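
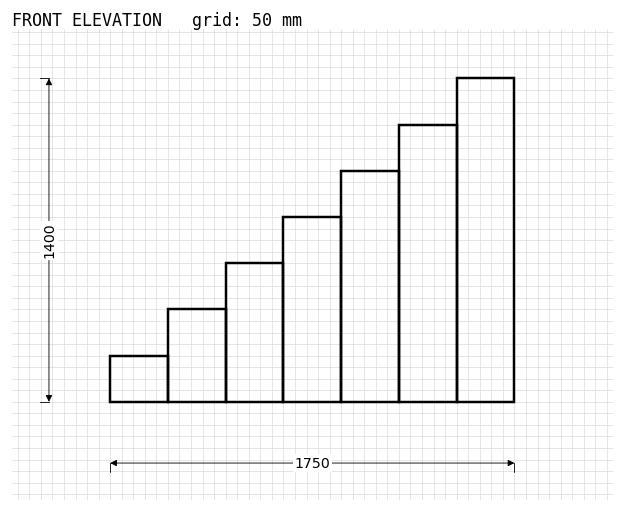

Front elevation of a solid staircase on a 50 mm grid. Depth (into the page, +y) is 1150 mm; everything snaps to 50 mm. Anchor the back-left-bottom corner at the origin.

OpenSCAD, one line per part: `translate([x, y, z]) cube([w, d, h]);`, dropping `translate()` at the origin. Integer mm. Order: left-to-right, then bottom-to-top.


cube([250, 1150, 200]);
translate([250, 0, 0]) cube([250, 1150, 400]);
translate([500, 0, 0]) cube([250, 1150, 600]);
translate([750, 0, 0]) cube([250, 1150, 800]);
translate([1000, 0, 0]) cube([250, 1150, 1000]);
translate([1250, 0, 0]) cube([250, 1150, 1200]);
translate([1500, 0, 0]) cube([250, 1150, 1400]);


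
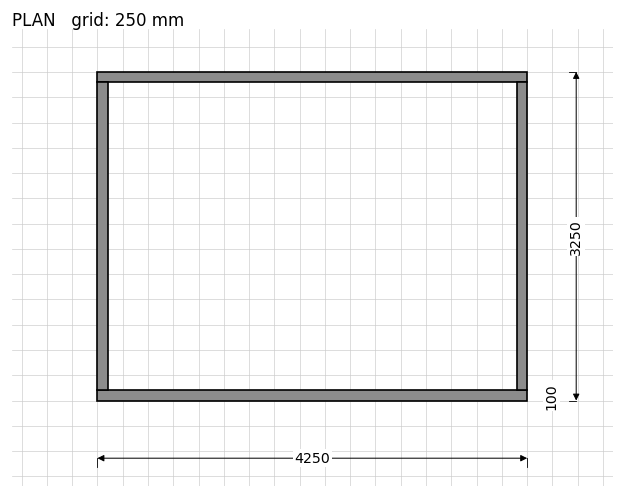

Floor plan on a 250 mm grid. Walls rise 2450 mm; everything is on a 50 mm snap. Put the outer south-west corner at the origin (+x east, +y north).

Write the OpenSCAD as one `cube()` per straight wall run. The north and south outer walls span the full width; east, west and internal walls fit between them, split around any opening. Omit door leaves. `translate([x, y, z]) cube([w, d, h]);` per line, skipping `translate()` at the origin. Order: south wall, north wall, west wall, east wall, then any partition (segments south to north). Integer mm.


cube([4250, 100, 2450]);
translate([0, 3150, 0]) cube([4250, 100, 2450]);
translate([0, 100, 0]) cube([100, 3050, 2450]);
translate([4150, 100, 0]) cube([100, 3050, 2450]);


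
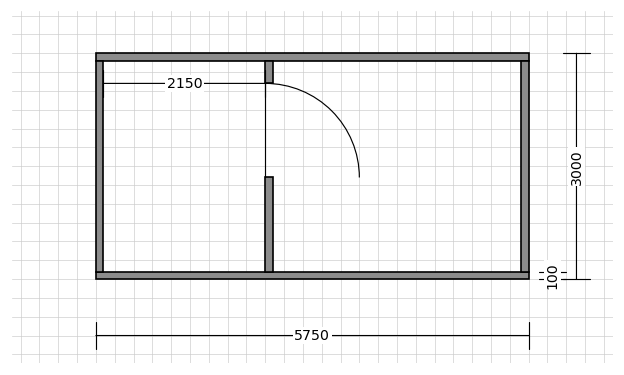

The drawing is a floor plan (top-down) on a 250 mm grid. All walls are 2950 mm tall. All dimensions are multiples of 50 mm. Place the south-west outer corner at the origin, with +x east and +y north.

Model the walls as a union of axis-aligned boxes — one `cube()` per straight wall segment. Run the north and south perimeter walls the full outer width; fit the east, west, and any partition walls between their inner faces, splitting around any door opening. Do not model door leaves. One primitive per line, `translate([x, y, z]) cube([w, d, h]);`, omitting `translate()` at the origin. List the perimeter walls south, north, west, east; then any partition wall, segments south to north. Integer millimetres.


cube([5750, 100, 2950]);
translate([0, 2900, 0]) cube([5750, 100, 2950]);
translate([0, 100, 0]) cube([100, 2800, 2950]);
translate([5650, 100, 0]) cube([100, 2800, 2950]);
translate([2250, 100, 0]) cube([100, 1250, 2950]);
translate([2250, 2600, 0]) cube([100, 300, 2950]);


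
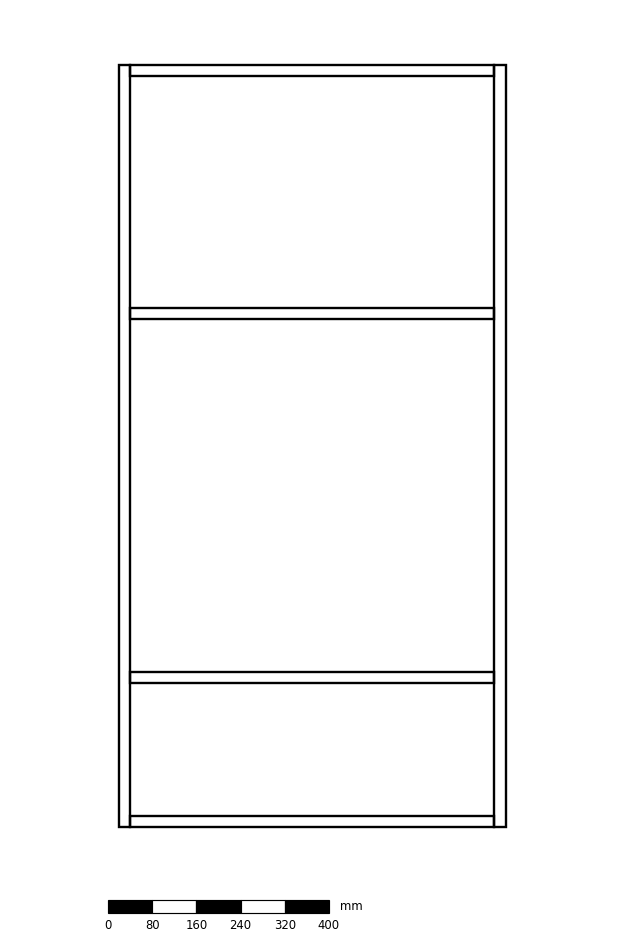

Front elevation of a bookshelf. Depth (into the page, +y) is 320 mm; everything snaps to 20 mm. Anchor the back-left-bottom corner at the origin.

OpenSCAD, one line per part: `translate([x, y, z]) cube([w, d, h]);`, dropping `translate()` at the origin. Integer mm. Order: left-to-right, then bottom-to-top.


cube([20, 320, 1380]);
translate([20, 0, 0]) cube([660, 320, 20]);
translate([20, 0, 260]) cube([660, 320, 20]);
translate([20, 0, 920]) cube([660, 320, 20]);
translate([20, 0, 1360]) cube([660, 320, 20]);
translate([680, 0, 0]) cube([20, 320, 1380]);


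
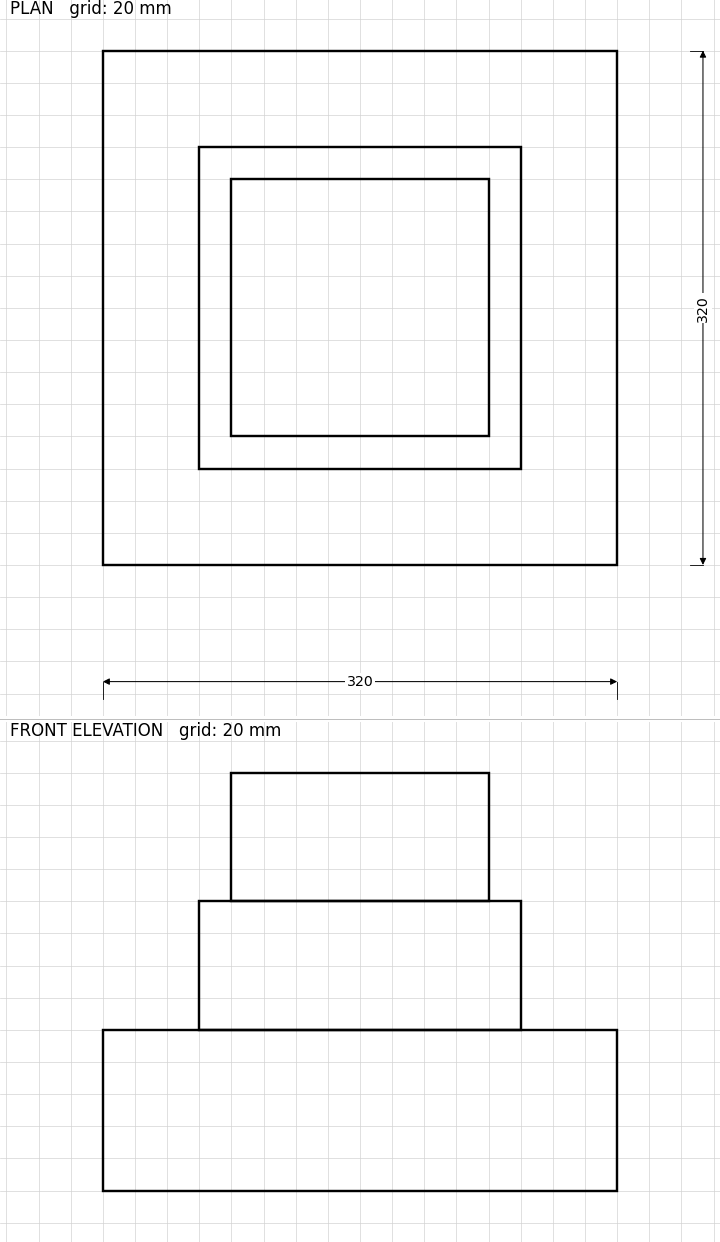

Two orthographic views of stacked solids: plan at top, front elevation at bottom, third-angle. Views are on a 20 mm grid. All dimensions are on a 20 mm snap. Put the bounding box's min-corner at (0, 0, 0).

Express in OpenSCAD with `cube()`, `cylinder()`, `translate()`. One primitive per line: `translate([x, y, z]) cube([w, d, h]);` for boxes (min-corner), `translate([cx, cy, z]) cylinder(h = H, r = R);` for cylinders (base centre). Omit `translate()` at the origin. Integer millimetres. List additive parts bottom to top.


cube([320, 320, 100]);
translate([60, 60, 100]) cube([200, 200, 80]);
translate([80, 80, 180]) cube([160, 160, 80]);


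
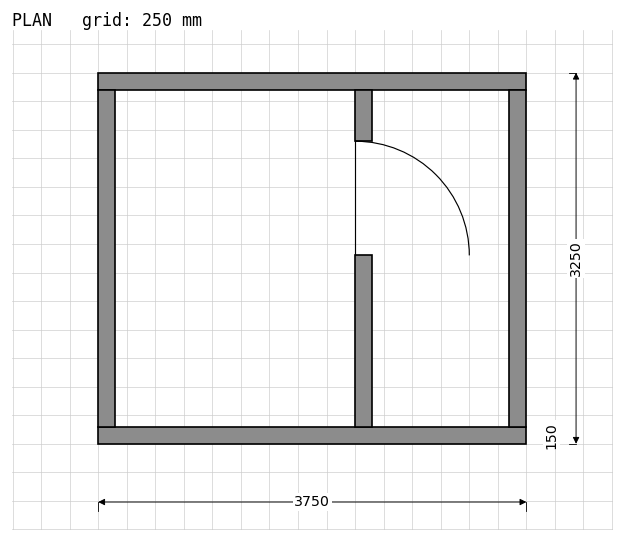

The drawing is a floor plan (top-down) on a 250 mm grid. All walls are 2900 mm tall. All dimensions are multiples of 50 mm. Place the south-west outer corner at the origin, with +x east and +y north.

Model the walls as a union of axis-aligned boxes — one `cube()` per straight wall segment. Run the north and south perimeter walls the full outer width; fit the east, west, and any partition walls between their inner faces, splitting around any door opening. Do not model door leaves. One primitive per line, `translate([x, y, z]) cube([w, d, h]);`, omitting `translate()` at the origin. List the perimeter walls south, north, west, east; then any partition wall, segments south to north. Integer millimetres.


cube([3750, 150, 2900]);
translate([0, 3100, 0]) cube([3750, 150, 2900]);
translate([0, 150, 0]) cube([150, 2950, 2900]);
translate([3600, 150, 0]) cube([150, 2950, 2900]);
translate([2250, 150, 0]) cube([150, 1500, 2900]);
translate([2250, 2650, 0]) cube([150, 450, 2900]);


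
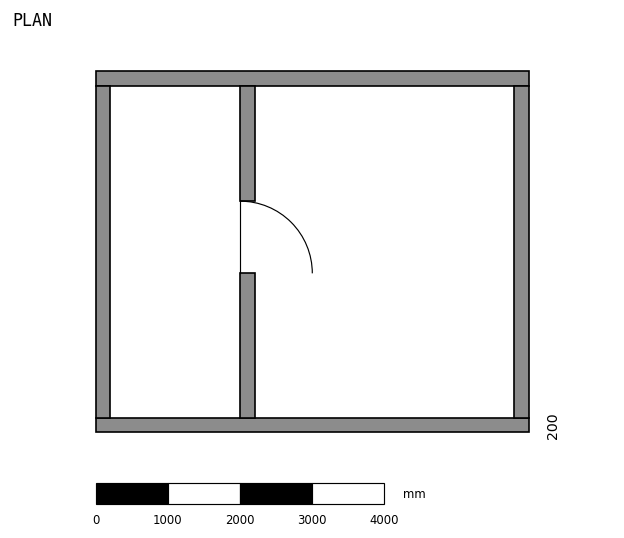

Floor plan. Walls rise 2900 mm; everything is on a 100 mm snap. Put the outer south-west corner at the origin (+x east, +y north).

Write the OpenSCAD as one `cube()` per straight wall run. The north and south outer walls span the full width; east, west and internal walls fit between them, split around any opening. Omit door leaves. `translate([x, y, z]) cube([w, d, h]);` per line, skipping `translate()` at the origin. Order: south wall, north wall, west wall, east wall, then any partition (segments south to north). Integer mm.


cube([6000, 200, 2900]);
translate([0, 4800, 0]) cube([6000, 200, 2900]);
translate([0, 200, 0]) cube([200, 4600, 2900]);
translate([5800, 200, 0]) cube([200, 4600, 2900]);
translate([2000, 200, 0]) cube([200, 2000, 2900]);
translate([2000, 3200, 0]) cube([200, 1600, 2900]);


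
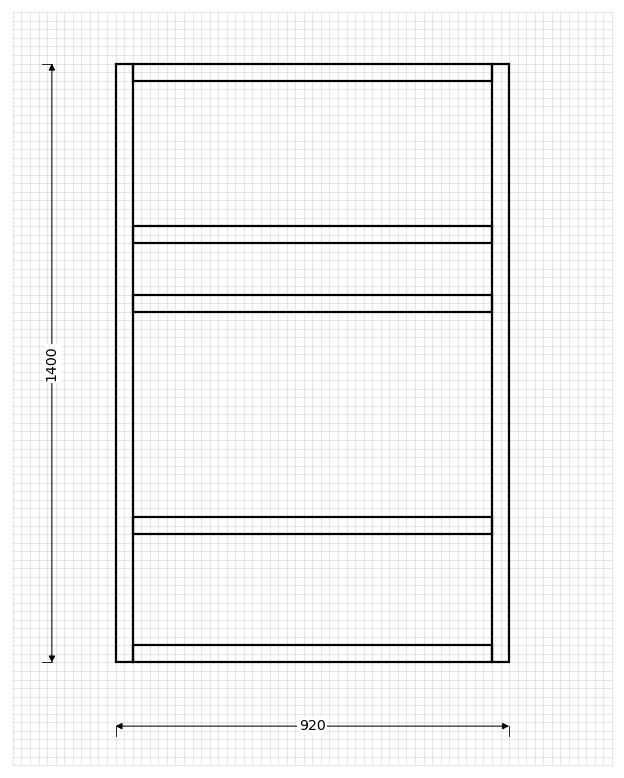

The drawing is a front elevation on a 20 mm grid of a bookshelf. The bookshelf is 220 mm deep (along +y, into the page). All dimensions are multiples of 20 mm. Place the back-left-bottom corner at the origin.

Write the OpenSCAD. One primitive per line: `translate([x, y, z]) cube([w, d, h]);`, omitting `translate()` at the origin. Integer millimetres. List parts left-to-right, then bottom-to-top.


cube([40, 220, 1400]);
translate([40, 0, 0]) cube([840, 220, 40]);
translate([40, 0, 300]) cube([840, 220, 40]);
translate([40, 0, 820]) cube([840, 220, 40]);
translate([40, 0, 980]) cube([840, 220, 40]);
translate([40, 0, 1360]) cube([840, 220, 40]);
translate([880, 0, 0]) cube([40, 220, 1400]);


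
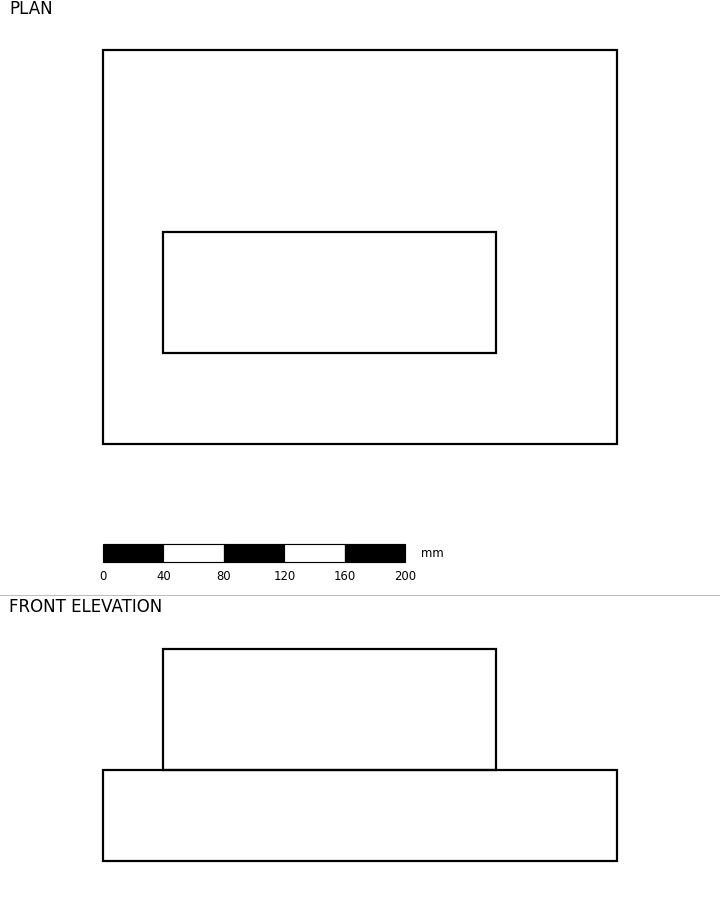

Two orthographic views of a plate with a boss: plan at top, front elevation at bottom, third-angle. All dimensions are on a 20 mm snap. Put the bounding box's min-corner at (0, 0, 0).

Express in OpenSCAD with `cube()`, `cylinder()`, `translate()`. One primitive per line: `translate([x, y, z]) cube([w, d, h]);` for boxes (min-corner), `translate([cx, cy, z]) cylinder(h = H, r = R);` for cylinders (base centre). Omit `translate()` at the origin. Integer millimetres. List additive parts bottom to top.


cube([340, 260, 60]);
translate([40, 60, 60]) cube([220, 80, 80]);


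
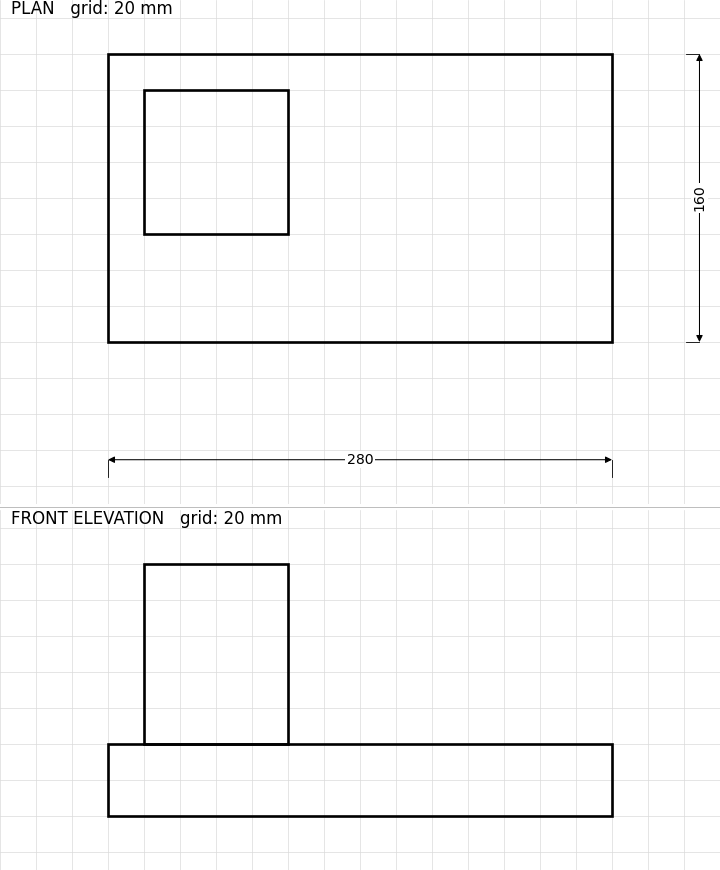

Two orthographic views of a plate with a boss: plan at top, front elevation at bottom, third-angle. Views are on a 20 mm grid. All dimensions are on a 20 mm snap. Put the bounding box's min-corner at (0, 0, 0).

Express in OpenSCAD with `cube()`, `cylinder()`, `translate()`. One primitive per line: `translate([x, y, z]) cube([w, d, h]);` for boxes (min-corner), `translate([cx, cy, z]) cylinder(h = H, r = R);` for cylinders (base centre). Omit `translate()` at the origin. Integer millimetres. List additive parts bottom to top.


cube([280, 160, 40]);
translate([20, 60, 40]) cube([80, 80, 100]);


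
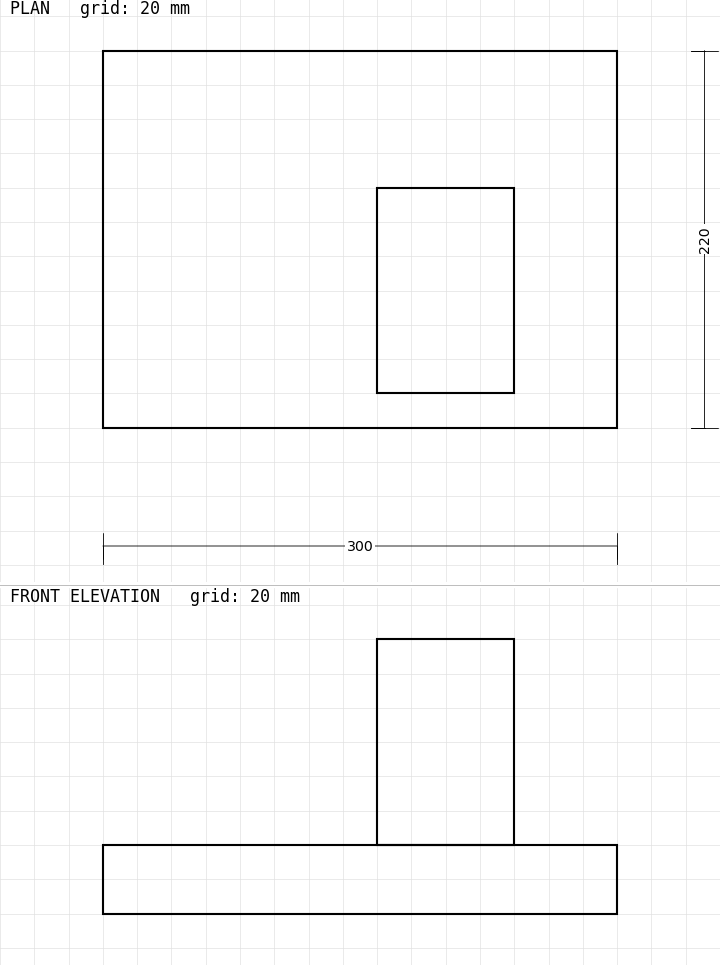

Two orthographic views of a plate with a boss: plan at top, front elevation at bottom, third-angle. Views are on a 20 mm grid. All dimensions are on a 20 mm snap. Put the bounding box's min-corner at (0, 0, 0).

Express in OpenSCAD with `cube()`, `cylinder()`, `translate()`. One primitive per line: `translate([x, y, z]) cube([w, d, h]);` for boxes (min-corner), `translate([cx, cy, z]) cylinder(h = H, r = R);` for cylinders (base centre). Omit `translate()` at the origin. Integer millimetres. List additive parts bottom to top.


cube([300, 220, 40]);
translate([160, 20, 40]) cube([80, 120, 120]);


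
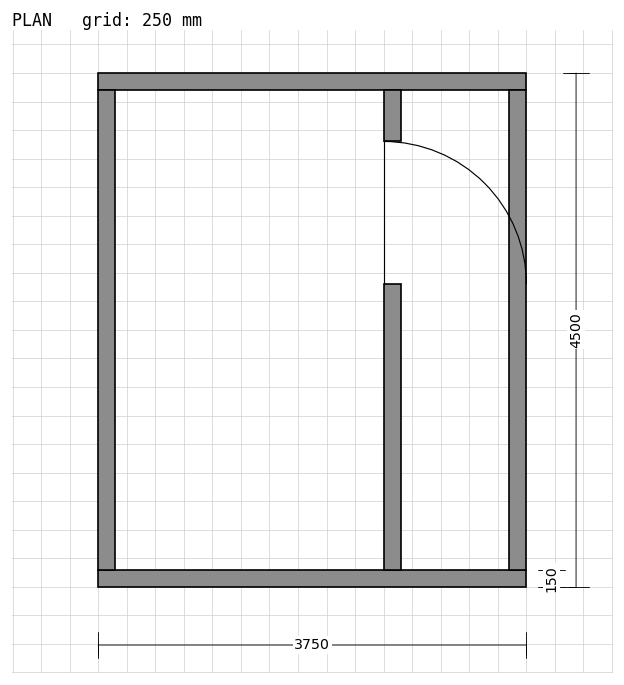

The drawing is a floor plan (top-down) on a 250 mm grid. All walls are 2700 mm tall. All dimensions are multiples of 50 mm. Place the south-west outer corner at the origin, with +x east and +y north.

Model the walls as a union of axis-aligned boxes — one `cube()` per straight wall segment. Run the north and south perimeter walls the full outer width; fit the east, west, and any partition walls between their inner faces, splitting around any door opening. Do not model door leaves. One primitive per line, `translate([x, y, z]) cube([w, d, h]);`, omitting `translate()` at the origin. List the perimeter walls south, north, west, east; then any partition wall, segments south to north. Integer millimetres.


cube([3750, 150, 2700]);
translate([0, 4350, 0]) cube([3750, 150, 2700]);
translate([0, 150, 0]) cube([150, 4200, 2700]);
translate([3600, 150, 0]) cube([150, 4200, 2700]);
translate([2500, 150, 0]) cube([150, 2500, 2700]);
translate([2500, 3900, 0]) cube([150, 450, 2700]);


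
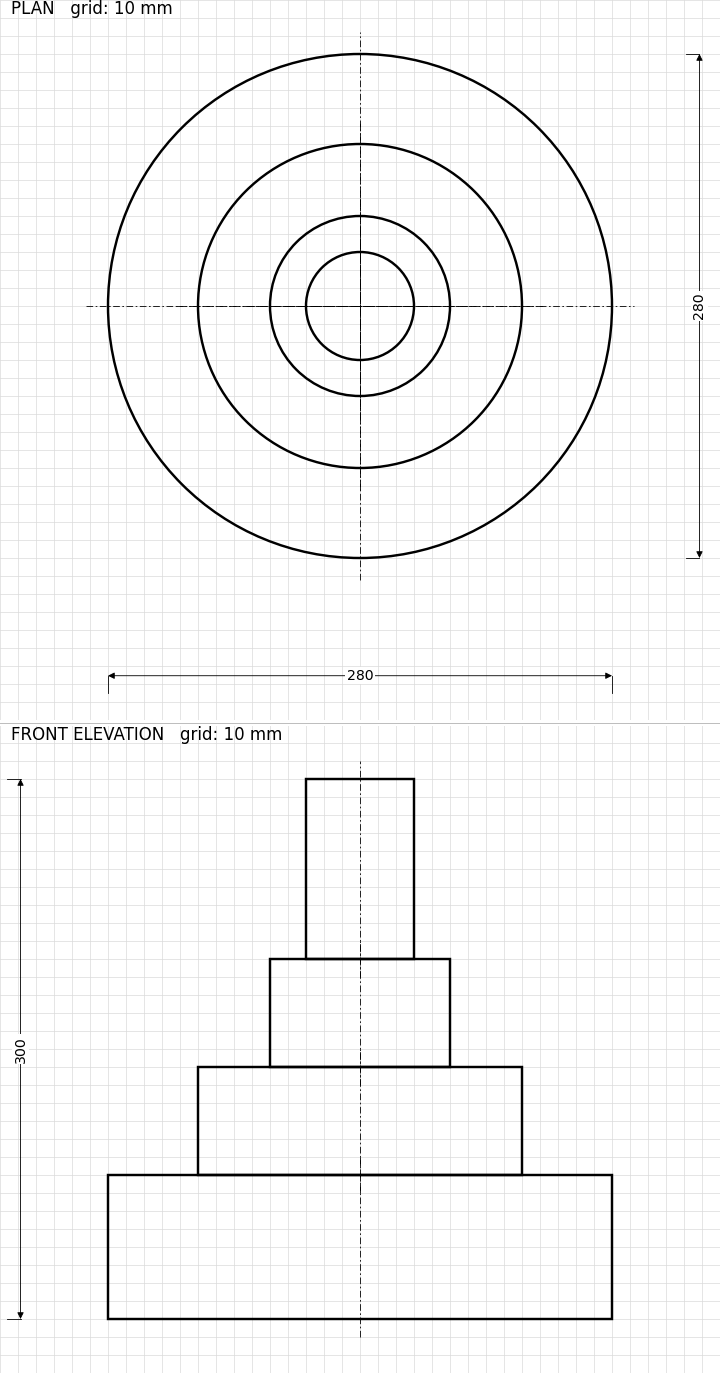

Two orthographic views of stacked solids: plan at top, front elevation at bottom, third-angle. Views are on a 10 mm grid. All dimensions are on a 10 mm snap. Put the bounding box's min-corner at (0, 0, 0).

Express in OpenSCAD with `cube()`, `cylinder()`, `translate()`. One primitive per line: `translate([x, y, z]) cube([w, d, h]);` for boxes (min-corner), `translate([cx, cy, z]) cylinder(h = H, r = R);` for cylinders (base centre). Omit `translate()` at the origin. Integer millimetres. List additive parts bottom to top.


translate([140, 140, 0]) cylinder(h = 80, r = 140);
translate([140, 140, 80]) cylinder(h = 60, r = 90);
translate([140, 140, 140]) cylinder(h = 60, r = 50);
translate([140, 140, 200]) cylinder(h = 100, r = 30);


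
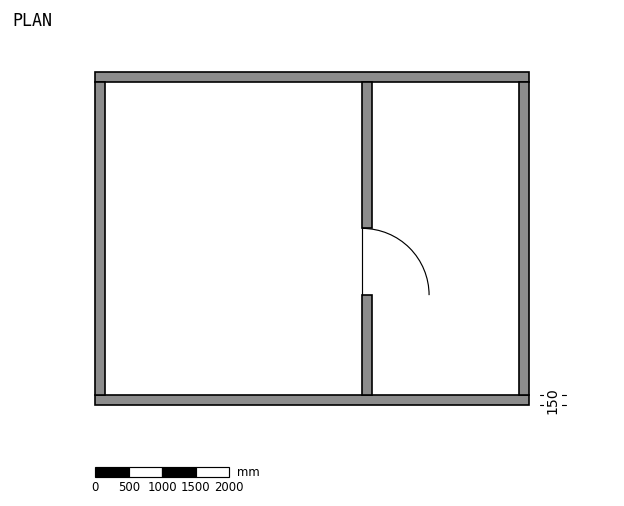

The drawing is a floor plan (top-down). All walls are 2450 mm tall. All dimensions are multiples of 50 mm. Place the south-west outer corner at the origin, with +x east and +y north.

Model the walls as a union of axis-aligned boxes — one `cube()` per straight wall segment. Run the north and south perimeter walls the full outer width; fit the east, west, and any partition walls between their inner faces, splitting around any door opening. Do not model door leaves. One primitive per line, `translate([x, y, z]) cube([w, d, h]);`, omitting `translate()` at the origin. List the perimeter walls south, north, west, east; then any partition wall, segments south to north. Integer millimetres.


cube([6500, 150, 2450]);
translate([0, 4850, 0]) cube([6500, 150, 2450]);
translate([0, 150, 0]) cube([150, 4700, 2450]);
translate([6350, 150, 0]) cube([150, 4700, 2450]);
translate([4000, 150, 0]) cube([150, 1500, 2450]);
translate([4000, 2650, 0]) cube([150, 2200, 2450]);


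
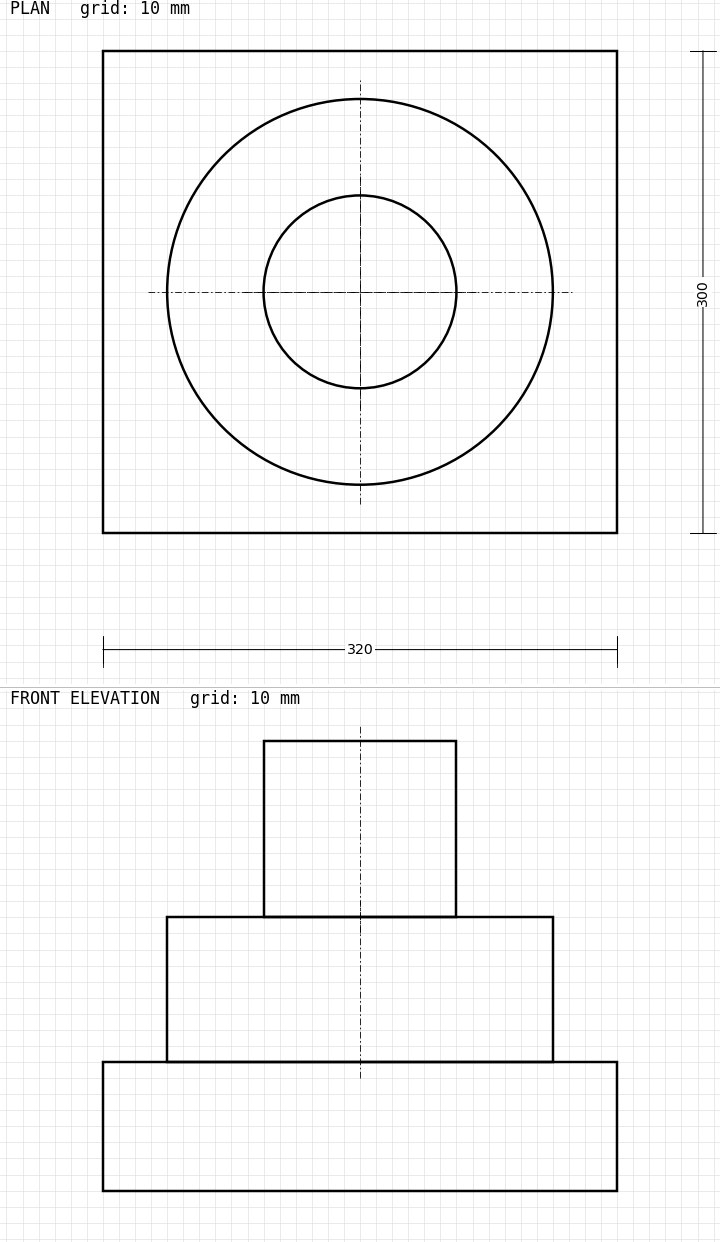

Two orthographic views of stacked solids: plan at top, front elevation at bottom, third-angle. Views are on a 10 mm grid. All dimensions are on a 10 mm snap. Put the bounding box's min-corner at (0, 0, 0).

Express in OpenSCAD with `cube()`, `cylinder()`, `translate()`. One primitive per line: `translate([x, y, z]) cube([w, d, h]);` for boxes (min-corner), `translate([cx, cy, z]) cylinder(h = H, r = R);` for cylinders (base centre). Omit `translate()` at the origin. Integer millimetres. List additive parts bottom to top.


cube([320, 300, 80]);
translate([160, 150, 80]) cylinder(h = 90, r = 120);
translate([160, 150, 170]) cylinder(h = 110, r = 60);


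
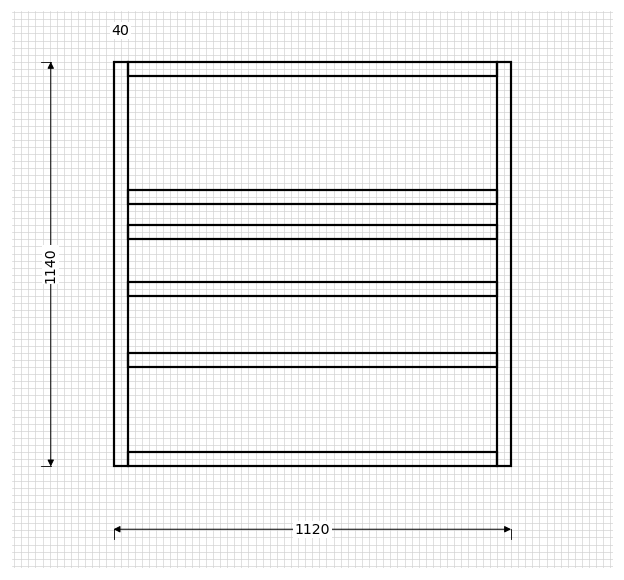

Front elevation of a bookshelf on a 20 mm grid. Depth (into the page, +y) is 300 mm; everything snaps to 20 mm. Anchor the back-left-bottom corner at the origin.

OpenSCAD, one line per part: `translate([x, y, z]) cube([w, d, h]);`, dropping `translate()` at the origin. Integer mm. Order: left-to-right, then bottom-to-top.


cube([40, 300, 1140]);
translate([40, 0, 0]) cube([1040, 300, 40]);
translate([40, 0, 280]) cube([1040, 300, 40]);
translate([40, 0, 480]) cube([1040, 300, 40]);
translate([40, 0, 640]) cube([1040, 300, 40]);
translate([40, 0, 740]) cube([1040, 300, 40]);
translate([40, 0, 1100]) cube([1040, 300, 40]);
translate([1080, 0, 0]) cube([40, 300, 1140]);


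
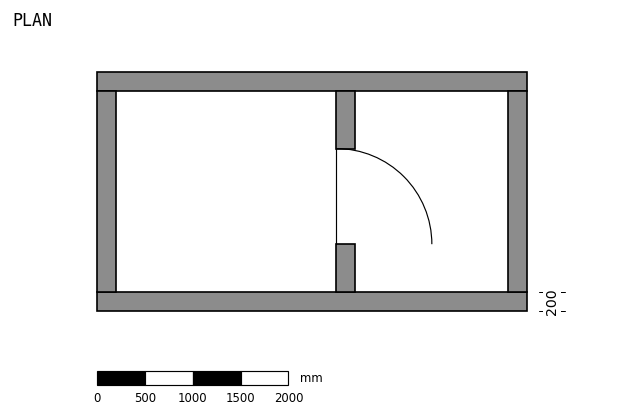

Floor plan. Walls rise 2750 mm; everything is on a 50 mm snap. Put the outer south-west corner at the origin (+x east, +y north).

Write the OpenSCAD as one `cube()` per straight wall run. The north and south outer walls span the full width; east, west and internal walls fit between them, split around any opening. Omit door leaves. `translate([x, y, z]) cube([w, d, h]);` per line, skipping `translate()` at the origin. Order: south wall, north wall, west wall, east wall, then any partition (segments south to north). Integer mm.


cube([4500, 200, 2750]);
translate([0, 2300, 0]) cube([4500, 200, 2750]);
translate([0, 200, 0]) cube([200, 2100, 2750]);
translate([4300, 200, 0]) cube([200, 2100, 2750]);
translate([2500, 200, 0]) cube([200, 500, 2750]);
translate([2500, 1700, 0]) cube([200, 600, 2750]);


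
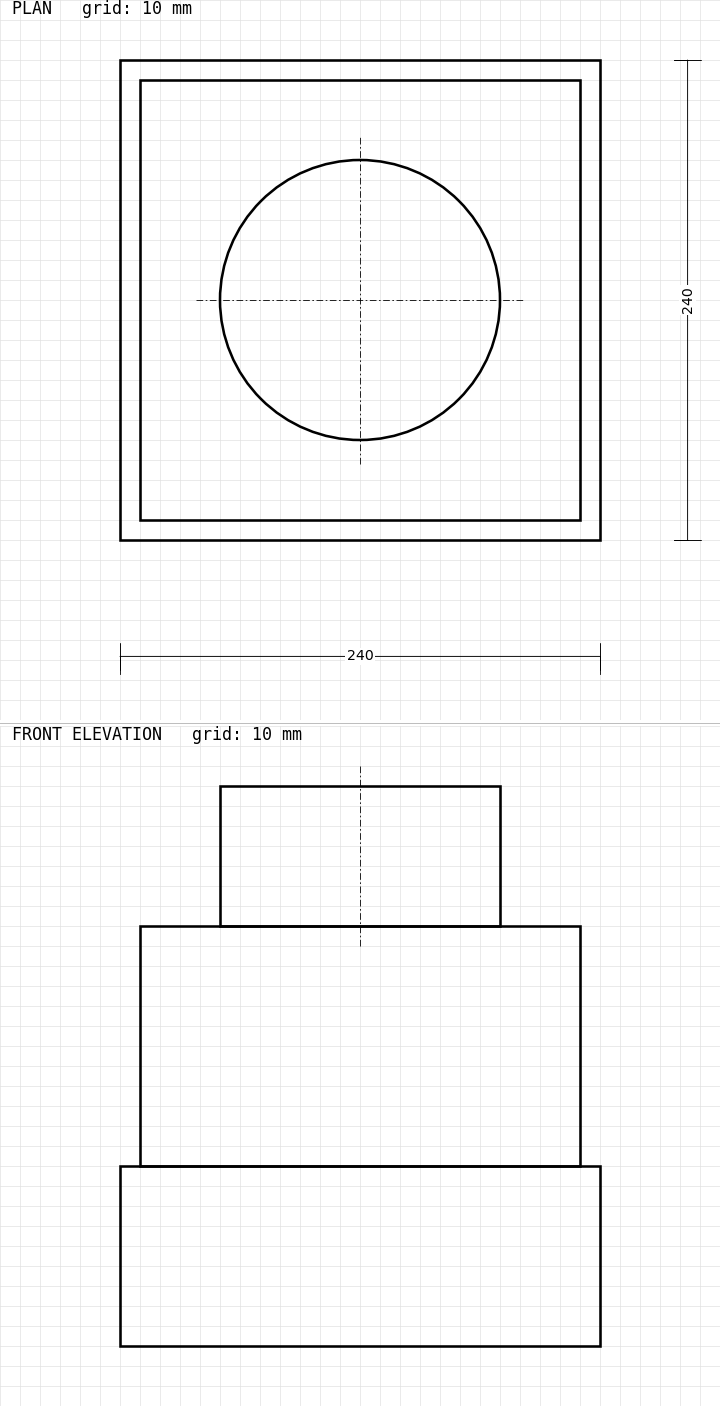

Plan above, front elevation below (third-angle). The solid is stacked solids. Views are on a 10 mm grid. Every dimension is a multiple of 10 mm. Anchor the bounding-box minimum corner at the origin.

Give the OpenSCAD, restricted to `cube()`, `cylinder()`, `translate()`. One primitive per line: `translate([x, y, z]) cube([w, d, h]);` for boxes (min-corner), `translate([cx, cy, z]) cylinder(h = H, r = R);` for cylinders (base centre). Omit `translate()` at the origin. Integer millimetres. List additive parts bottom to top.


cube([240, 240, 90]);
translate([10, 10, 90]) cube([220, 220, 120]);
translate([120, 120, 210]) cylinder(h = 70, r = 70);


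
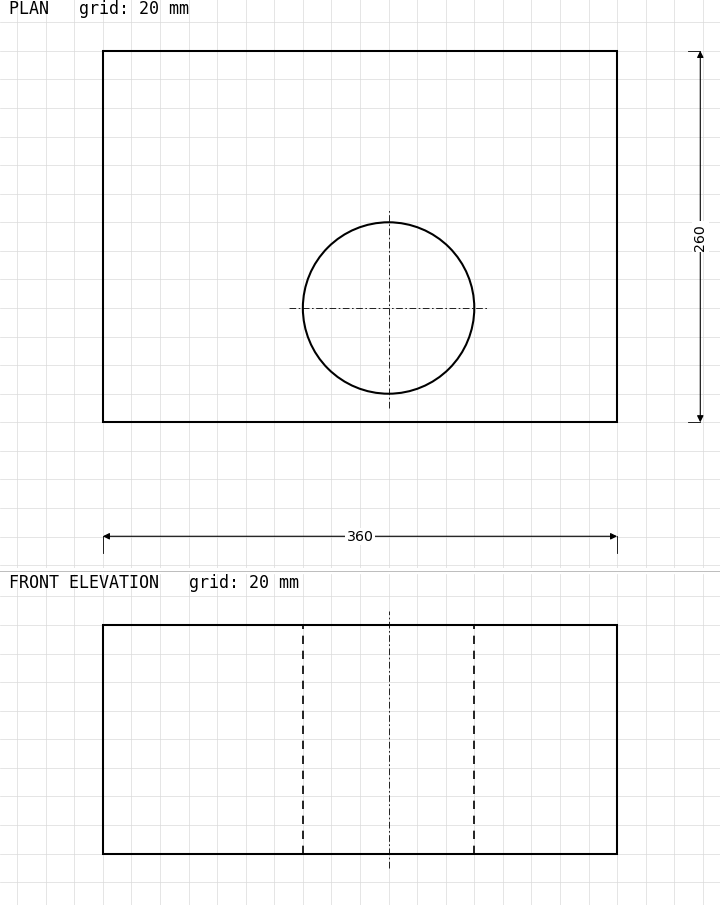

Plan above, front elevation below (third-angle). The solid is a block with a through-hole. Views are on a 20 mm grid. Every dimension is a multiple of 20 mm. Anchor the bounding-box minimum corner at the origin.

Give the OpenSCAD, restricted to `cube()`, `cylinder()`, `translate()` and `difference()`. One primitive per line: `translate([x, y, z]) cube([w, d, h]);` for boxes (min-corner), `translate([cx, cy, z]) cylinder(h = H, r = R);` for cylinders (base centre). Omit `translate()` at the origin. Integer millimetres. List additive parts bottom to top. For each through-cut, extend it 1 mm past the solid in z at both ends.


difference() {
  cube([360, 260, 160]);
  translate([200, 80, -1]) cylinder(h = 162, r = 60);
}


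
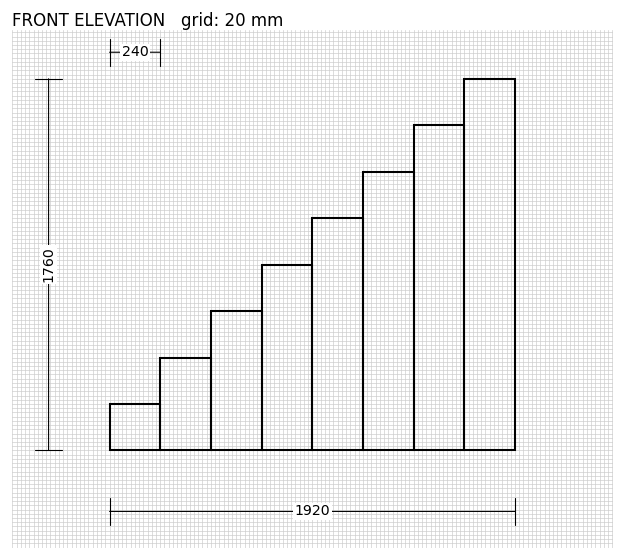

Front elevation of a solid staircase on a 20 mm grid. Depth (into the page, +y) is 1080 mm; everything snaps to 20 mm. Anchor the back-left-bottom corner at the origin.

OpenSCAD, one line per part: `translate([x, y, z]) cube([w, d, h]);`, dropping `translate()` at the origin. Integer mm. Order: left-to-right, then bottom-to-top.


cube([240, 1080, 220]);
translate([240, 0, 0]) cube([240, 1080, 440]);
translate([480, 0, 0]) cube([240, 1080, 660]);
translate([720, 0, 0]) cube([240, 1080, 880]);
translate([960, 0, 0]) cube([240, 1080, 1100]);
translate([1200, 0, 0]) cube([240, 1080, 1320]);
translate([1440, 0, 0]) cube([240, 1080, 1540]);
translate([1680, 0, 0]) cube([240, 1080, 1760]);


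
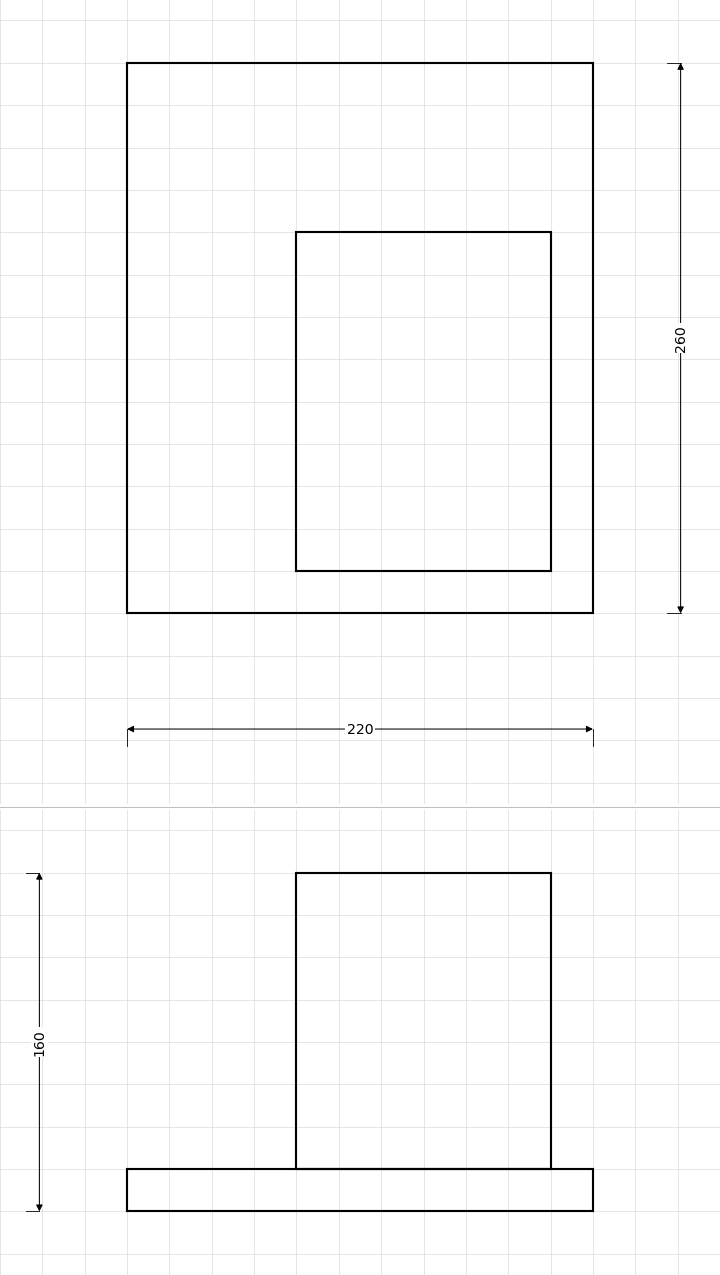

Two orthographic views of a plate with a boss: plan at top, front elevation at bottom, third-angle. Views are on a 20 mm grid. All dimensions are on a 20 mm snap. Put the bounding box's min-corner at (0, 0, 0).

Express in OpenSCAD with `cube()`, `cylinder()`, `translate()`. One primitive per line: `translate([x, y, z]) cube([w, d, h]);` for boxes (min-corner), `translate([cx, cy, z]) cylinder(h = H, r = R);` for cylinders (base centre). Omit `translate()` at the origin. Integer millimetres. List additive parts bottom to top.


cube([220, 260, 20]);
translate([80, 20, 20]) cube([120, 160, 140]);


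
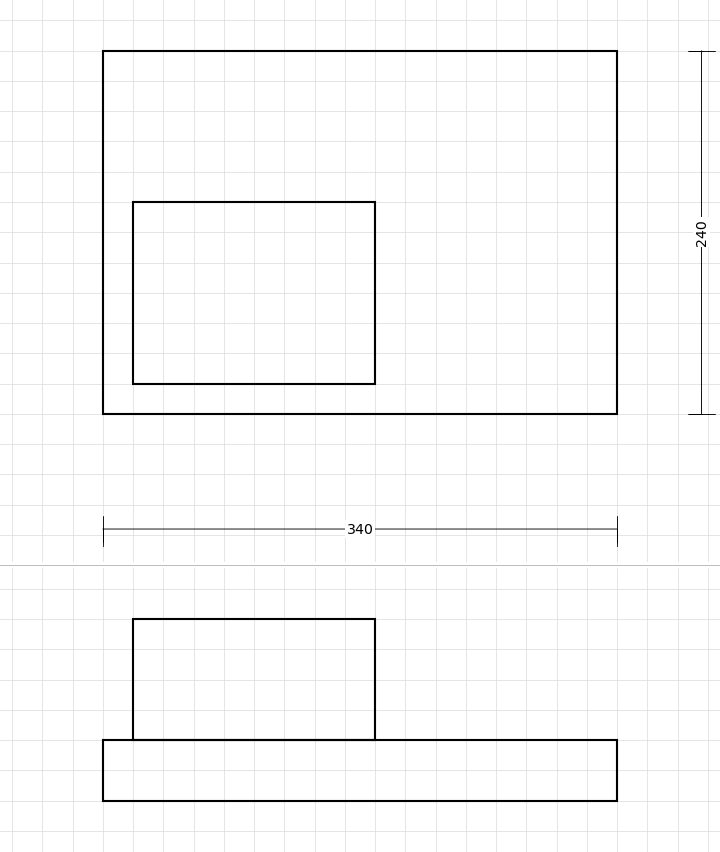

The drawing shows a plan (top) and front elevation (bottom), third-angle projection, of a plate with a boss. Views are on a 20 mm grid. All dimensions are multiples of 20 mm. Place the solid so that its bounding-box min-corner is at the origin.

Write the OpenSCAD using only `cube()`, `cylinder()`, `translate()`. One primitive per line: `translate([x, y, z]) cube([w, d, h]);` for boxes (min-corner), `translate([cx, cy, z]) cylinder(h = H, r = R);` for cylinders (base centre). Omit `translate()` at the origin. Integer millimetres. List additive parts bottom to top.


cube([340, 240, 40]);
translate([20, 20, 40]) cube([160, 120, 80]);


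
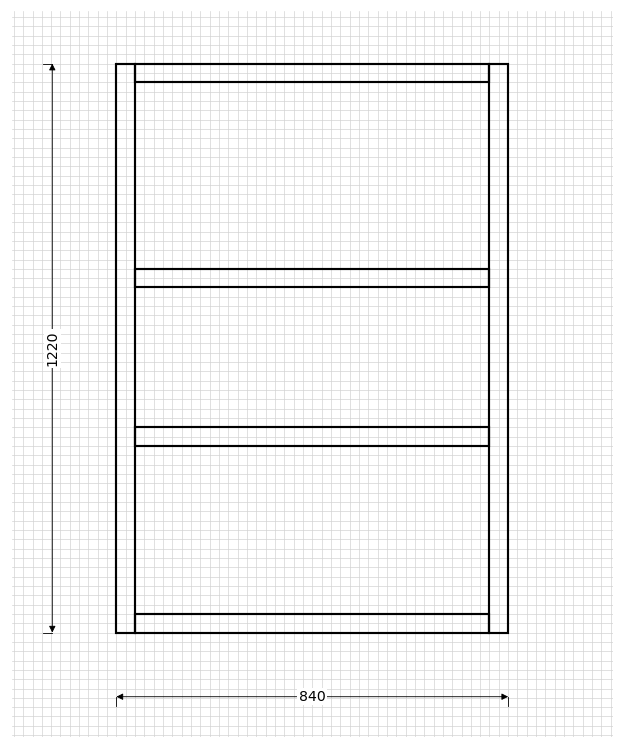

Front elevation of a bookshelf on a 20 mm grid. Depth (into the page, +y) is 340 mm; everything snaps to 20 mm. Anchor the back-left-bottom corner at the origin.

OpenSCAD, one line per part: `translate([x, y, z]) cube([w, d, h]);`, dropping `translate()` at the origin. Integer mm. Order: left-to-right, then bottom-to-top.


cube([40, 340, 1220]);
translate([40, 0, 0]) cube([760, 340, 40]);
translate([40, 0, 400]) cube([760, 340, 40]);
translate([40, 0, 740]) cube([760, 340, 40]);
translate([40, 0, 1180]) cube([760, 340, 40]);
translate([800, 0, 0]) cube([40, 340, 1220]);


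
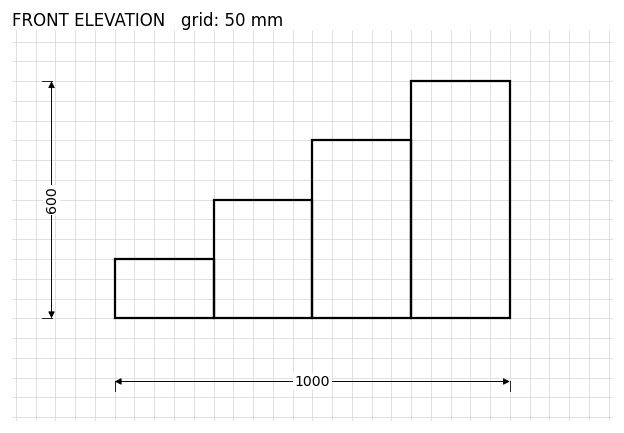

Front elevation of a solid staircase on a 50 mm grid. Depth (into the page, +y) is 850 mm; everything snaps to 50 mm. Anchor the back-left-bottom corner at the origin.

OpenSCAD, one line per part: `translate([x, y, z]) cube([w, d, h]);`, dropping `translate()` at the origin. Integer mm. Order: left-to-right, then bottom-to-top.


cube([250, 850, 150]);
translate([250, 0, 0]) cube([250, 850, 300]);
translate([500, 0, 0]) cube([250, 850, 450]);
translate([750, 0, 0]) cube([250, 850, 600]);


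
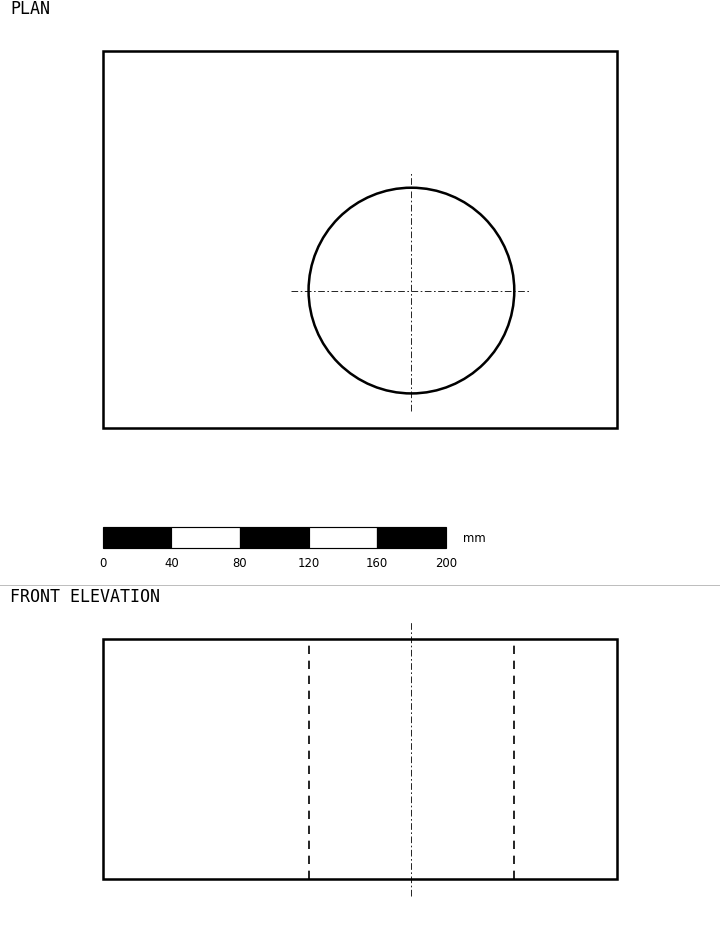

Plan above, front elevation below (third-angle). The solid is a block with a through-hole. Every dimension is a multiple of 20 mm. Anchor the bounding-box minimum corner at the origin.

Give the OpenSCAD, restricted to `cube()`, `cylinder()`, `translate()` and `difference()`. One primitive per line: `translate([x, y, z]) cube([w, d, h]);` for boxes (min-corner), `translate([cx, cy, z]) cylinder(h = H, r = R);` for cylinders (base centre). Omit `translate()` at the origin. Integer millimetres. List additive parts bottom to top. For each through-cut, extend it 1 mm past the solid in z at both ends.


difference() {
  cube([300, 220, 140]);
  translate([180, 80, -1]) cylinder(h = 142, r = 60);
}


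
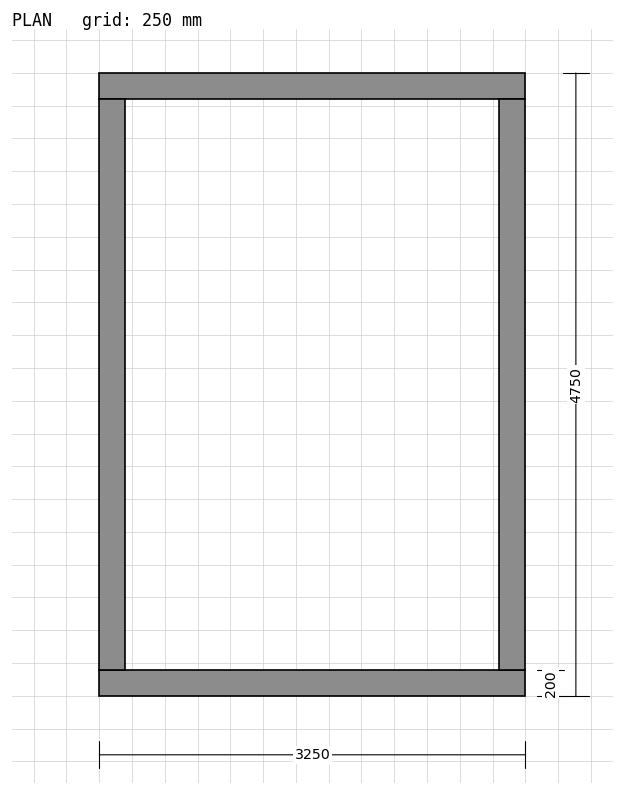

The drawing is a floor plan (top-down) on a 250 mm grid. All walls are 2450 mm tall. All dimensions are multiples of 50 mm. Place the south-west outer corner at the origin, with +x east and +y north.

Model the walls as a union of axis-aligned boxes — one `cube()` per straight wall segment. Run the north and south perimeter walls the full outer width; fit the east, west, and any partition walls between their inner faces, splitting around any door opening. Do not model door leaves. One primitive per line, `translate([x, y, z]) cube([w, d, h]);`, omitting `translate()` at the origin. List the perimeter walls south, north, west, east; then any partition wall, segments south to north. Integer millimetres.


cube([3250, 200, 2450]);
translate([0, 4550, 0]) cube([3250, 200, 2450]);
translate([0, 200, 0]) cube([200, 4350, 2450]);
translate([3050, 200, 0]) cube([200, 4350, 2450]);


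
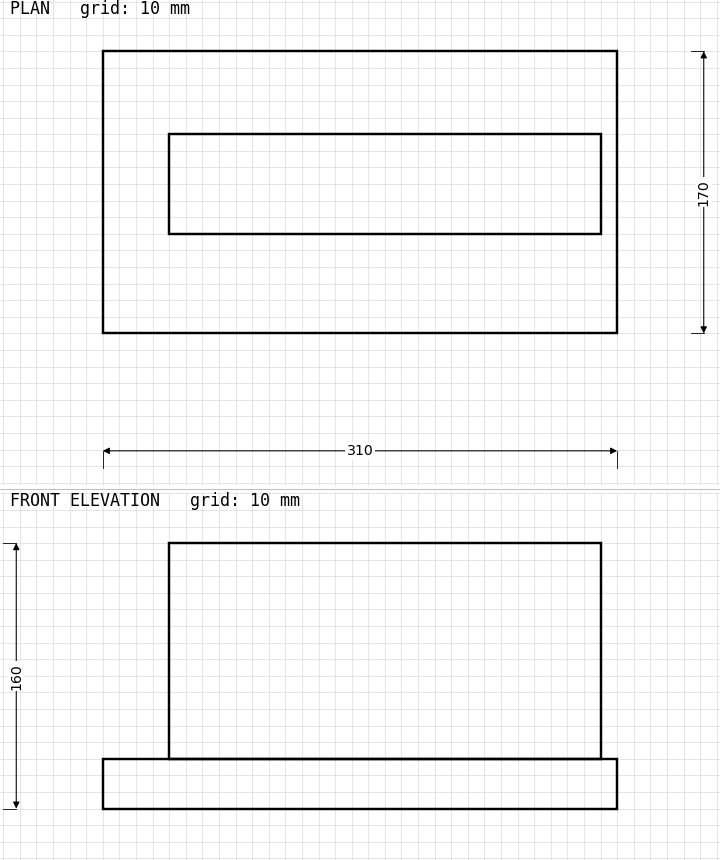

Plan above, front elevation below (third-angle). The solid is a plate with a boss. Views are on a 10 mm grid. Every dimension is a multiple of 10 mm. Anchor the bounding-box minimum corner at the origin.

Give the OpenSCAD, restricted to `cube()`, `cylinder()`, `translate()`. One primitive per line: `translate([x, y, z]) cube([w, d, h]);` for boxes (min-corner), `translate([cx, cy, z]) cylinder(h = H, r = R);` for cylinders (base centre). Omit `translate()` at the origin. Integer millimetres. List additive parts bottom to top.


cube([310, 170, 30]);
translate([40, 60, 30]) cube([260, 60, 130]);


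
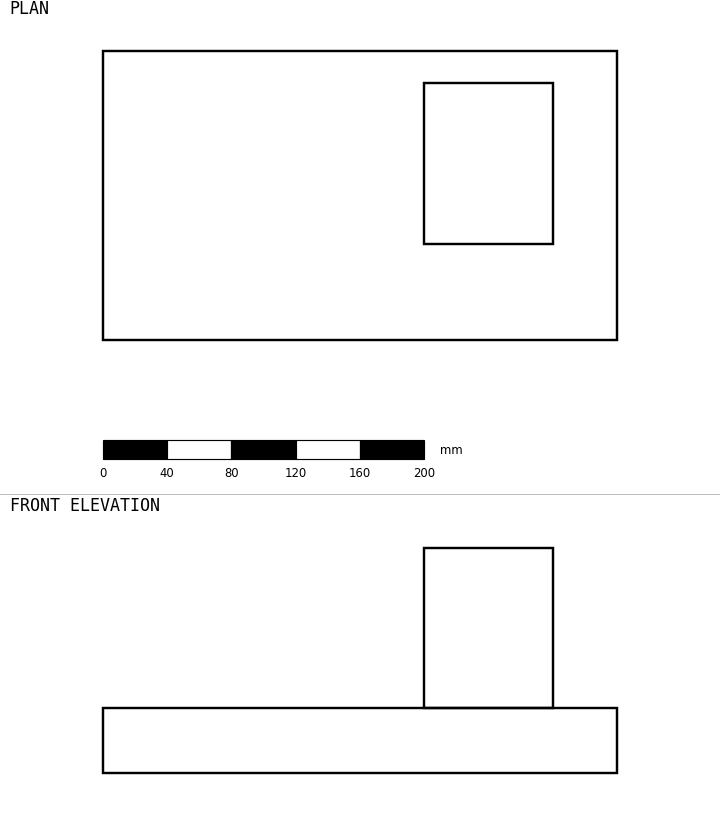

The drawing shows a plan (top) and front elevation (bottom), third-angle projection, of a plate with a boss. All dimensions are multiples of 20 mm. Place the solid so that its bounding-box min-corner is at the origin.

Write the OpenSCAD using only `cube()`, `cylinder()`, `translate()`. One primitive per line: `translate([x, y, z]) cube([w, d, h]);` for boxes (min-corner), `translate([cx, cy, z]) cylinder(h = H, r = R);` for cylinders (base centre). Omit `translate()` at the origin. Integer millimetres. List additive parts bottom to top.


cube([320, 180, 40]);
translate([200, 60, 40]) cube([80, 100, 100]);


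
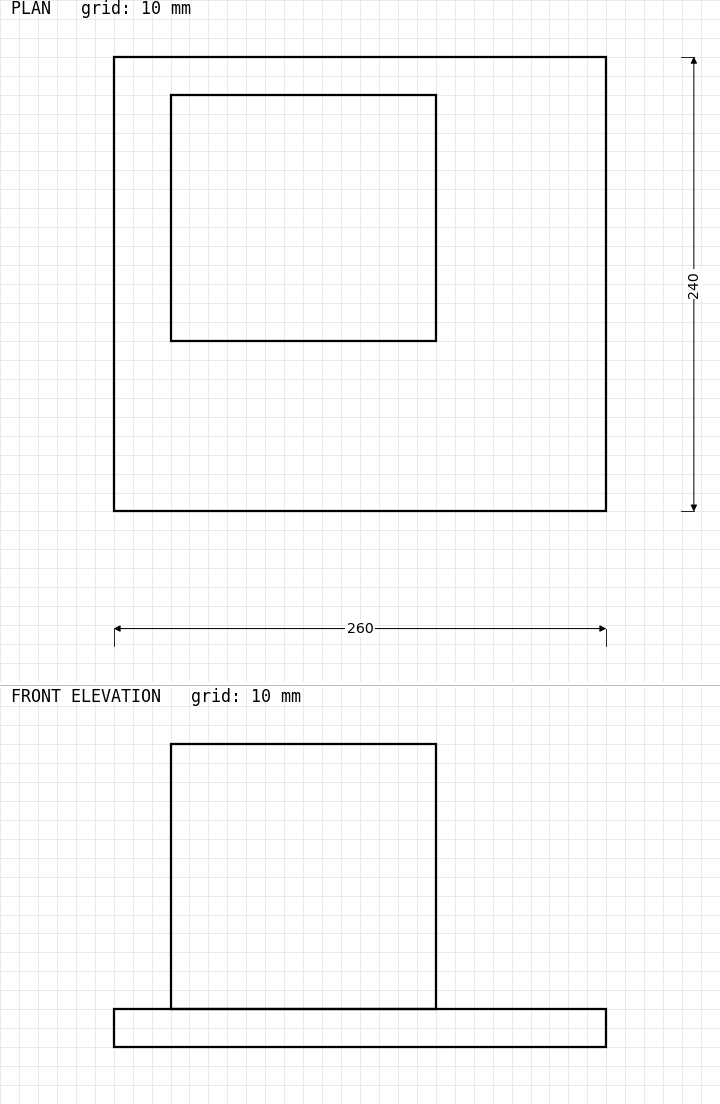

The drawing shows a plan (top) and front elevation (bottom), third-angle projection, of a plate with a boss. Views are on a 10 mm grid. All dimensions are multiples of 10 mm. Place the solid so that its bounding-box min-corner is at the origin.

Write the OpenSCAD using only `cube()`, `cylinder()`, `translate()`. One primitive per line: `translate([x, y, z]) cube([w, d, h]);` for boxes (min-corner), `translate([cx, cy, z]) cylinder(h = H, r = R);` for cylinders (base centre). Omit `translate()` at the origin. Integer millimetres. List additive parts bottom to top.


cube([260, 240, 20]);
translate([30, 90, 20]) cube([140, 130, 140]);


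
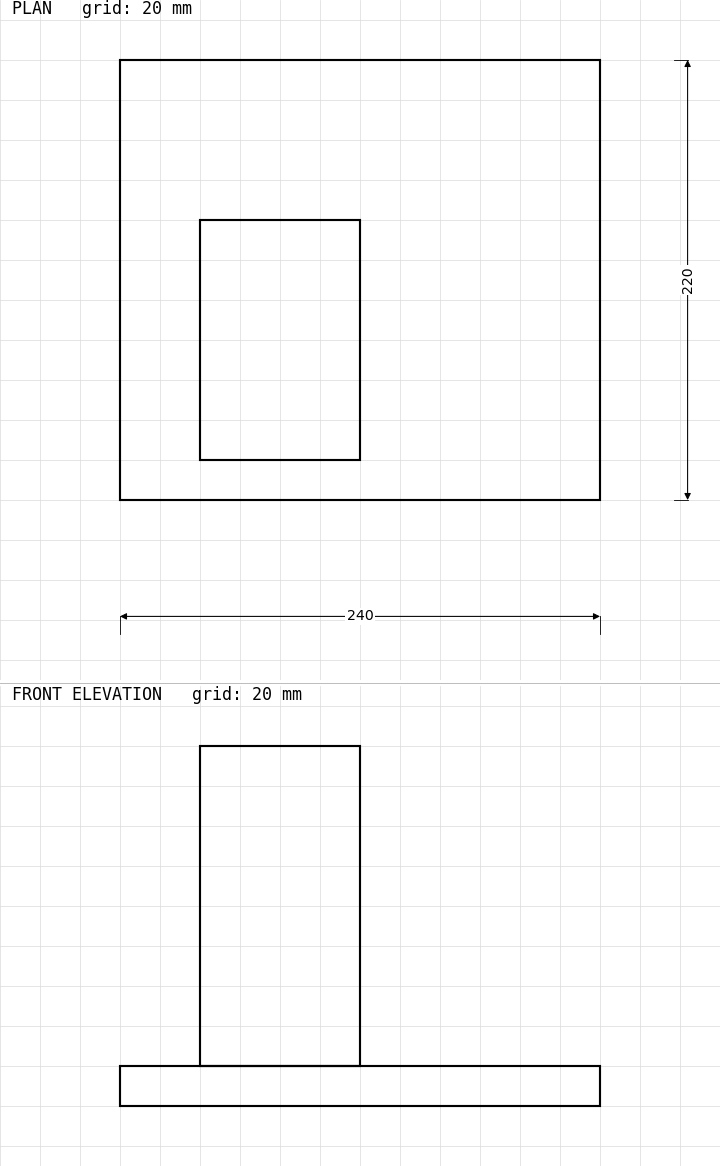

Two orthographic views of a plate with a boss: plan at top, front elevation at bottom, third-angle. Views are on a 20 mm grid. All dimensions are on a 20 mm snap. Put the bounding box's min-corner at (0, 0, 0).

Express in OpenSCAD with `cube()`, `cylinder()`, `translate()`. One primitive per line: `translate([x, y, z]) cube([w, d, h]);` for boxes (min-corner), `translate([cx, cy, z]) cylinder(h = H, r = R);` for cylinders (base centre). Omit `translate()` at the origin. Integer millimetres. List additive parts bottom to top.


cube([240, 220, 20]);
translate([40, 20, 20]) cube([80, 120, 160]);


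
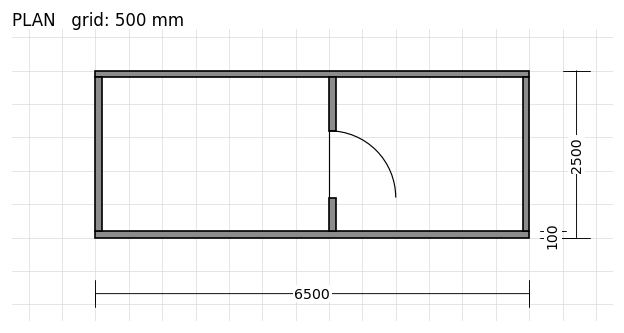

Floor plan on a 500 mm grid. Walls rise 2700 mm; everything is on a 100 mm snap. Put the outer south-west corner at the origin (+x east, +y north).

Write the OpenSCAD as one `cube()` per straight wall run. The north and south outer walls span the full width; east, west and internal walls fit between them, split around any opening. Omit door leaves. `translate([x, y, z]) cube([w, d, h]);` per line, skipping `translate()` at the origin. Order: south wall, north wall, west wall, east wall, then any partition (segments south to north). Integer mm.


cube([6500, 100, 2700]);
translate([0, 2400, 0]) cube([6500, 100, 2700]);
translate([0, 100, 0]) cube([100, 2300, 2700]);
translate([6400, 100, 0]) cube([100, 2300, 2700]);
translate([3500, 100, 0]) cube([100, 500, 2700]);
translate([3500, 1600, 0]) cube([100, 800, 2700]);


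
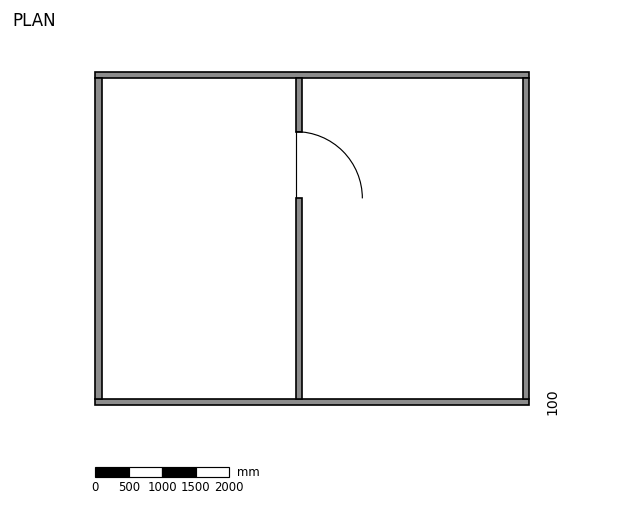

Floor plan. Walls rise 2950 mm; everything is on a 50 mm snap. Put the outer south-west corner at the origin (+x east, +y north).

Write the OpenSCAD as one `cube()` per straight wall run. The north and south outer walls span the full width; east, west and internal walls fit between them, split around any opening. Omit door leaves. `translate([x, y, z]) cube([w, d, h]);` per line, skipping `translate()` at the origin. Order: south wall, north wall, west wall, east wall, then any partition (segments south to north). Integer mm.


cube([6500, 100, 2950]);
translate([0, 4900, 0]) cube([6500, 100, 2950]);
translate([0, 100, 0]) cube([100, 4800, 2950]);
translate([6400, 100, 0]) cube([100, 4800, 2950]);
translate([3000, 100, 0]) cube([100, 3000, 2950]);
translate([3000, 4100, 0]) cube([100, 800, 2950]);


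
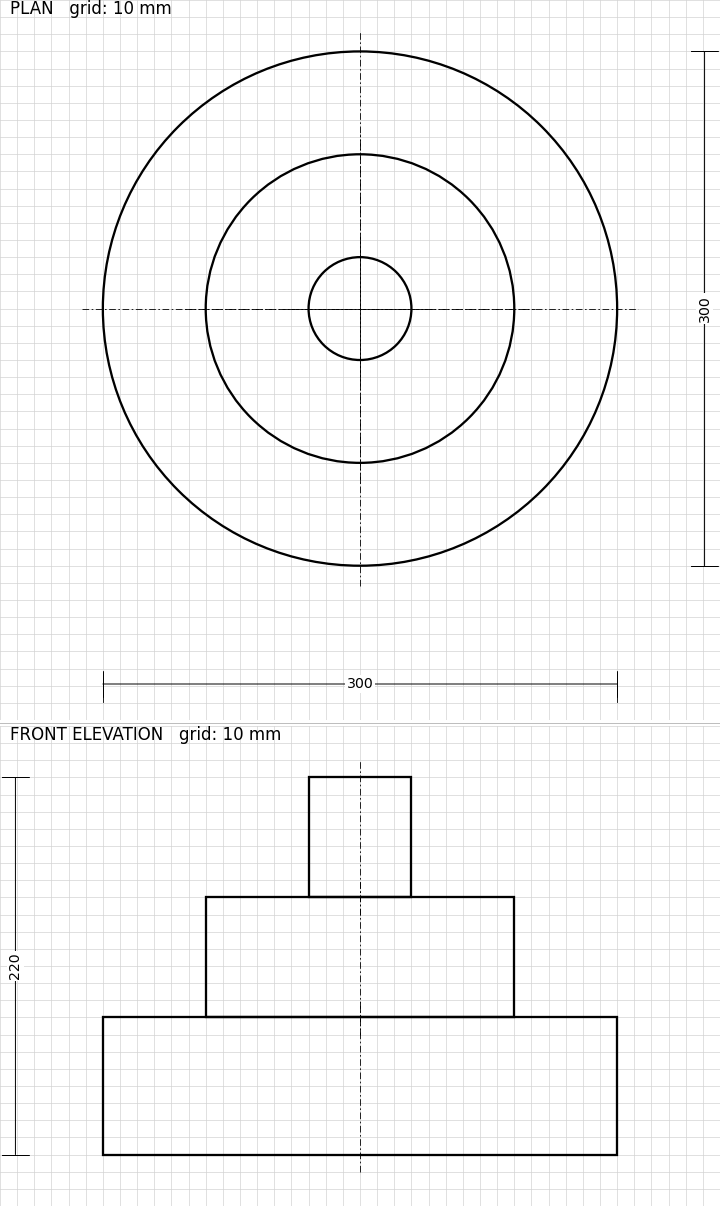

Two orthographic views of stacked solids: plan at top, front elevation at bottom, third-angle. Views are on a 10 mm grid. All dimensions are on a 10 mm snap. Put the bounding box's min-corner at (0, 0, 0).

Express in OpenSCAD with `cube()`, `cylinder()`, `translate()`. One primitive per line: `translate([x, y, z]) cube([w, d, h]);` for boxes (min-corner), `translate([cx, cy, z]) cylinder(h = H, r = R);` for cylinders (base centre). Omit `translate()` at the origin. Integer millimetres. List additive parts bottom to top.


translate([150, 150, 0]) cylinder(h = 80, r = 150);
translate([150, 150, 80]) cylinder(h = 70, r = 90);
translate([150, 150, 150]) cylinder(h = 70, r = 30);


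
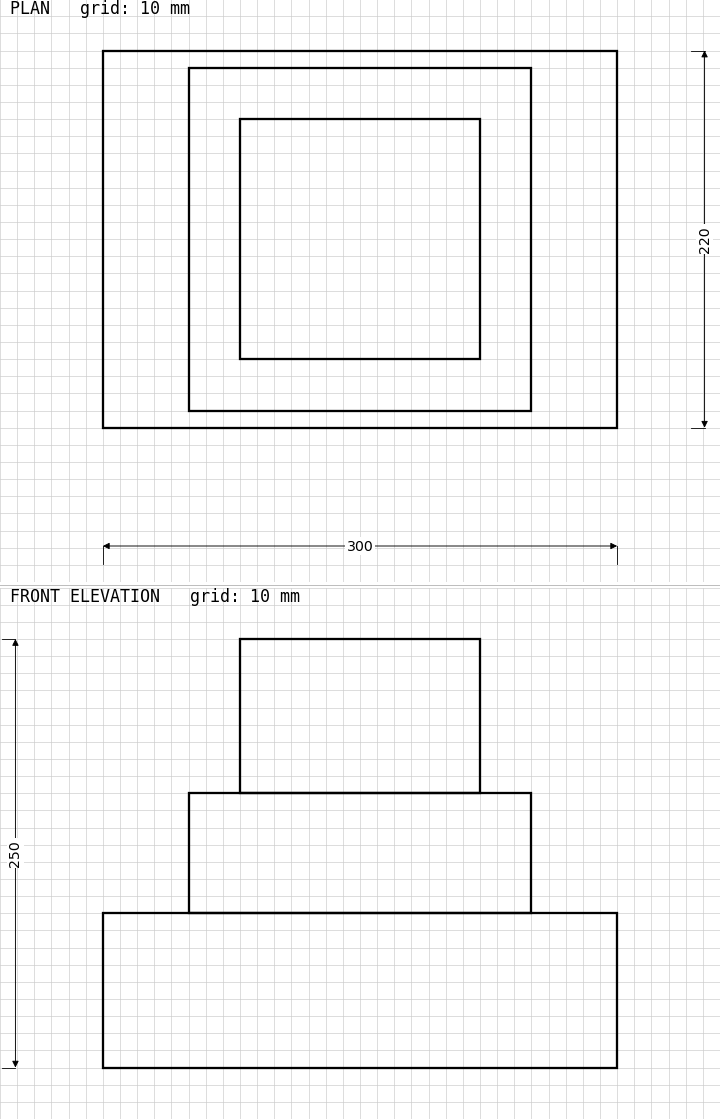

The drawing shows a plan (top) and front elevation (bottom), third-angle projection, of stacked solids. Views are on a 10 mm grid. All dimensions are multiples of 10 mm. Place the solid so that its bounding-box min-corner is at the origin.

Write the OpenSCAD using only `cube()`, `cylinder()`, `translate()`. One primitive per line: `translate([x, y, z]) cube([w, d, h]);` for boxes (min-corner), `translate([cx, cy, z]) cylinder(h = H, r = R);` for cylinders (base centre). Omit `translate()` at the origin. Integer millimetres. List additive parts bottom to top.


cube([300, 220, 90]);
translate([50, 10, 90]) cube([200, 200, 70]);
translate([80, 40, 160]) cube([140, 140, 90]);


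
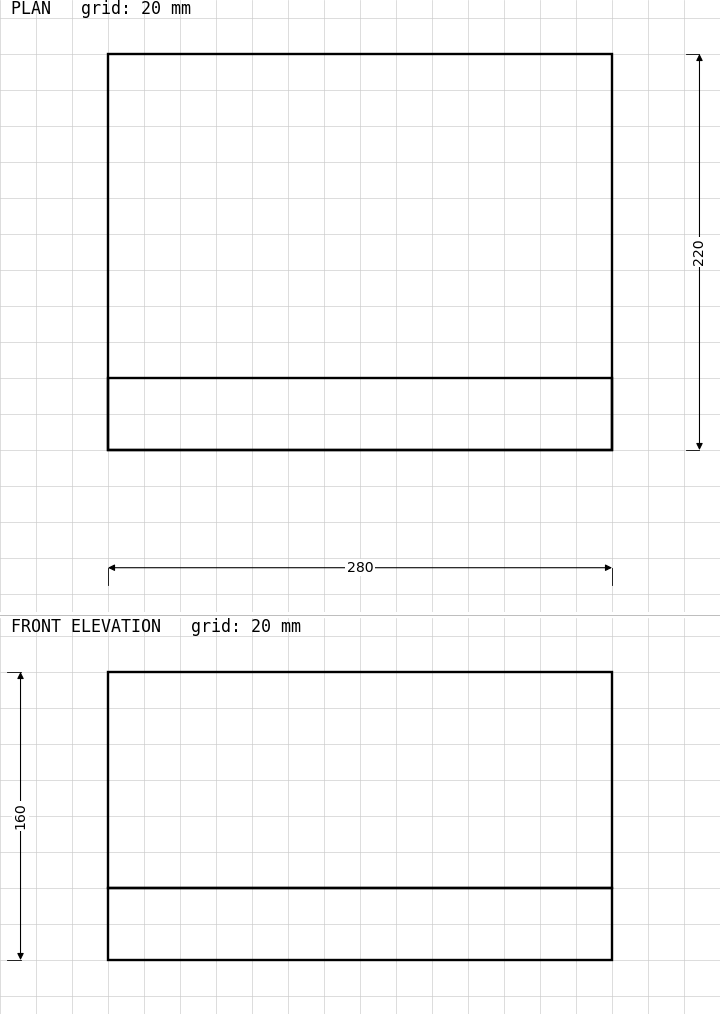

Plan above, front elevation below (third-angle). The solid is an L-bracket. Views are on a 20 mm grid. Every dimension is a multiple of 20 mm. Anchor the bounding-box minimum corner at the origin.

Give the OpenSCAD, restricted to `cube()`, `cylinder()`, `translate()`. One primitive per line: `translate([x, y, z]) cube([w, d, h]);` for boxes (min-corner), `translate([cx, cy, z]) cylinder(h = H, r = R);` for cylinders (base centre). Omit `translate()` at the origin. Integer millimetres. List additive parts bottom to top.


cube([280, 220, 40]);
translate([0, 0, 40]) cube([280, 40, 120]);


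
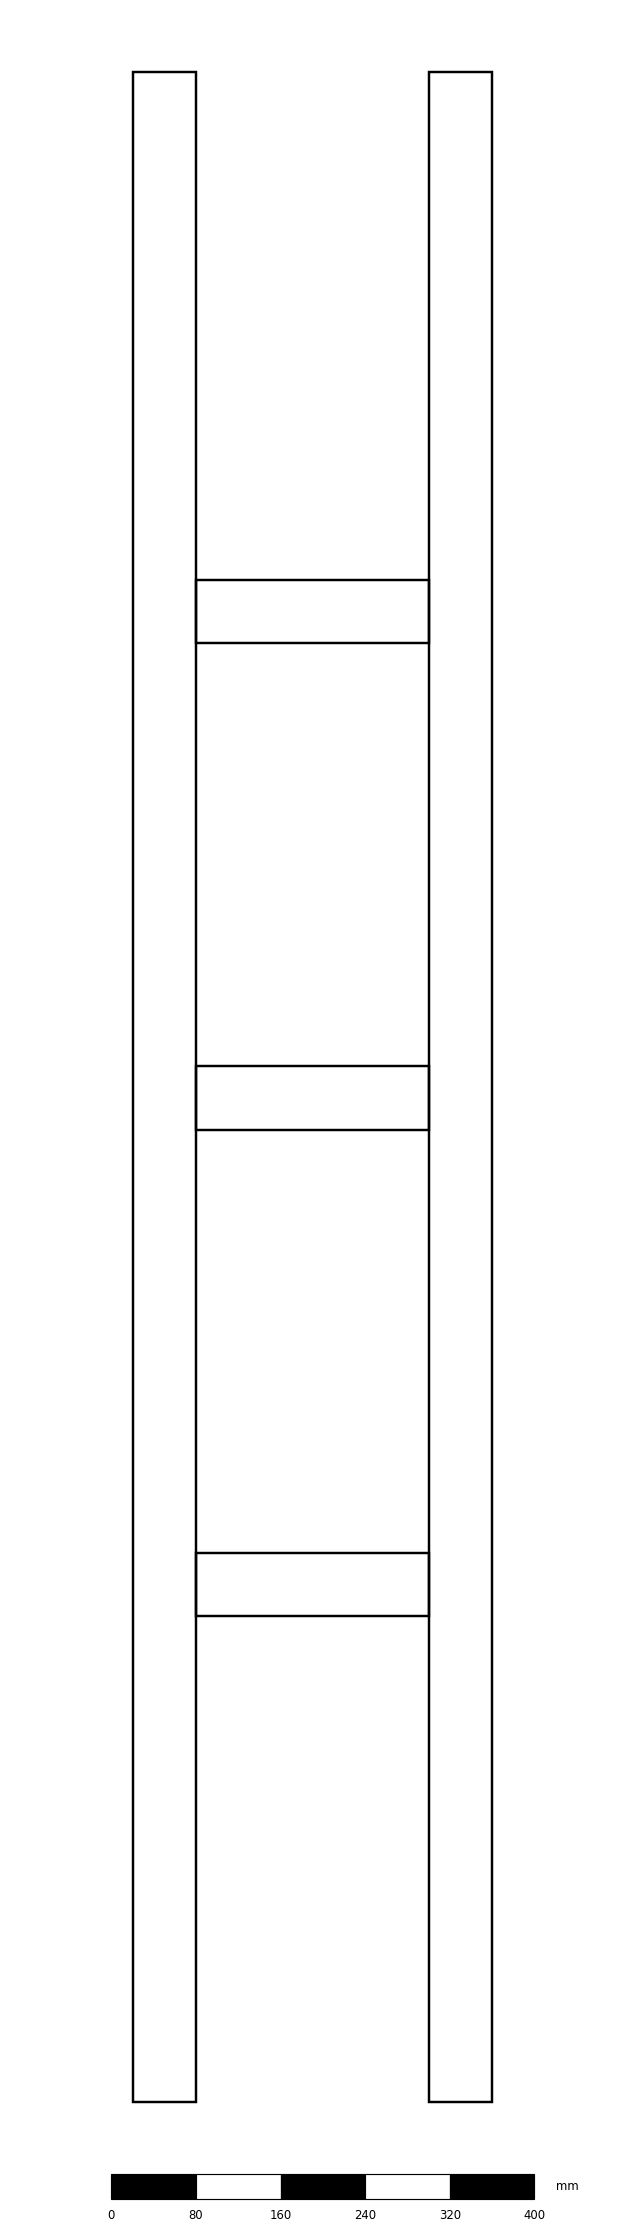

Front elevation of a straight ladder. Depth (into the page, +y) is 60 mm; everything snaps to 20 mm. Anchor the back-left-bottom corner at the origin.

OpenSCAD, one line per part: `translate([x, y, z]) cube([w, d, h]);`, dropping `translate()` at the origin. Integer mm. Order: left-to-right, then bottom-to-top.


cube([60, 60, 1920]);
translate([60, 0, 460]) cube([220, 60, 60]);
translate([60, 0, 920]) cube([220, 60, 60]);
translate([60, 0, 1380]) cube([220, 60, 60]);
translate([280, 0, 0]) cube([60, 60, 1920]);


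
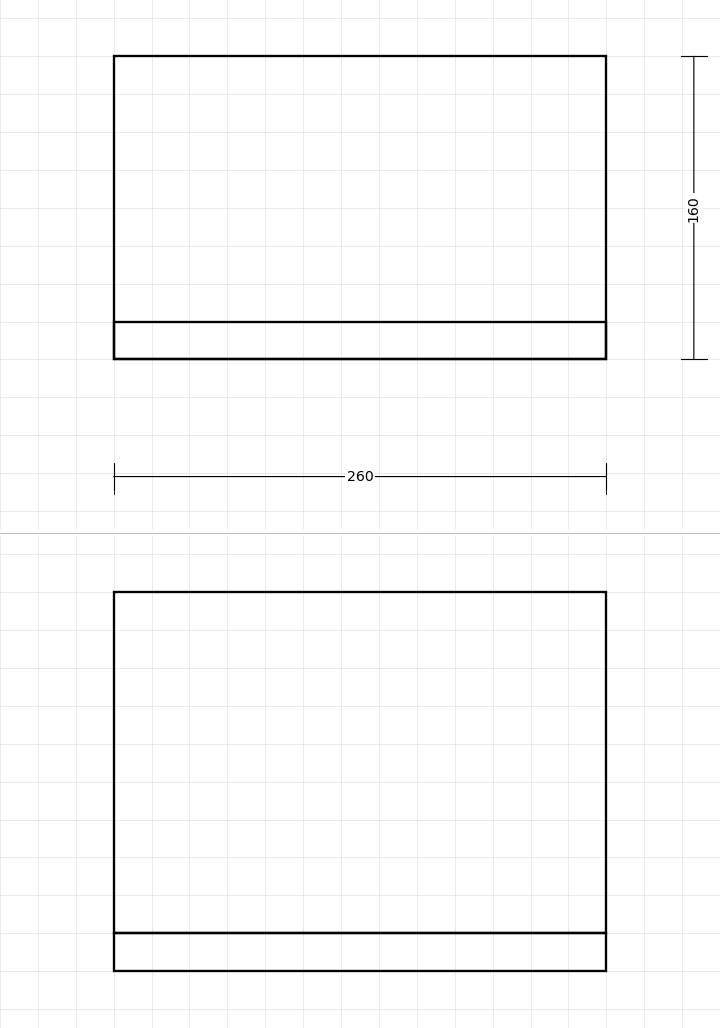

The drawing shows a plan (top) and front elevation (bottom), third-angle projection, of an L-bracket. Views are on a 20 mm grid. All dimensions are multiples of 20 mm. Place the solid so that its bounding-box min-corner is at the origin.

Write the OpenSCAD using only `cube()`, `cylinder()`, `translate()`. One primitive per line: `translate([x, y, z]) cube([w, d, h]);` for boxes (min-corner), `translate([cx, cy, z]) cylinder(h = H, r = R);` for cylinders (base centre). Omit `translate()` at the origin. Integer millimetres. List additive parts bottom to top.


cube([260, 160, 20]);
translate([0, 0, 20]) cube([260, 20, 180]);
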